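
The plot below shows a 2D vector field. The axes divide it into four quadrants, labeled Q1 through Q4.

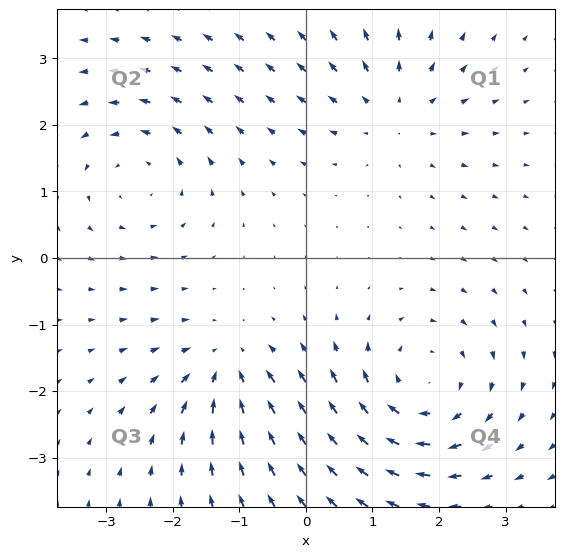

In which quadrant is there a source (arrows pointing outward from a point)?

The source sits at approximately (1.3, 2.2), which lies in quadrant Q1. The divergence there is about +3, positive as expected for a source.

Q1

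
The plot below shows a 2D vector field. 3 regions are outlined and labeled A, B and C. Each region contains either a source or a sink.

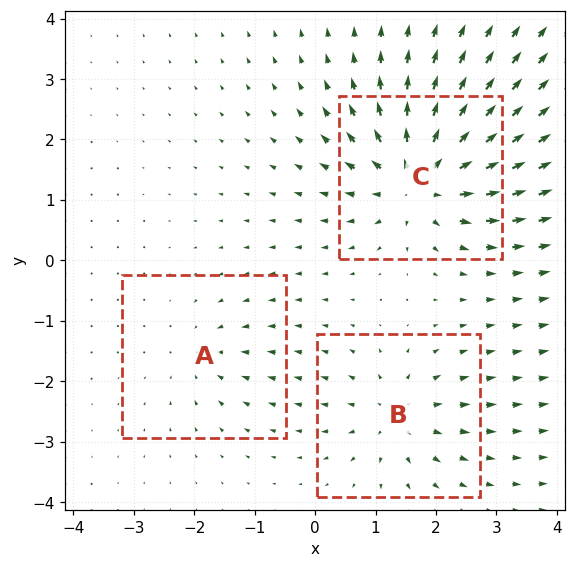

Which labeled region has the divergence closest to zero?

A

Divergence at each region's feature centre — A: about -2, B: about +4, C: about +6. Region A is closest to zero.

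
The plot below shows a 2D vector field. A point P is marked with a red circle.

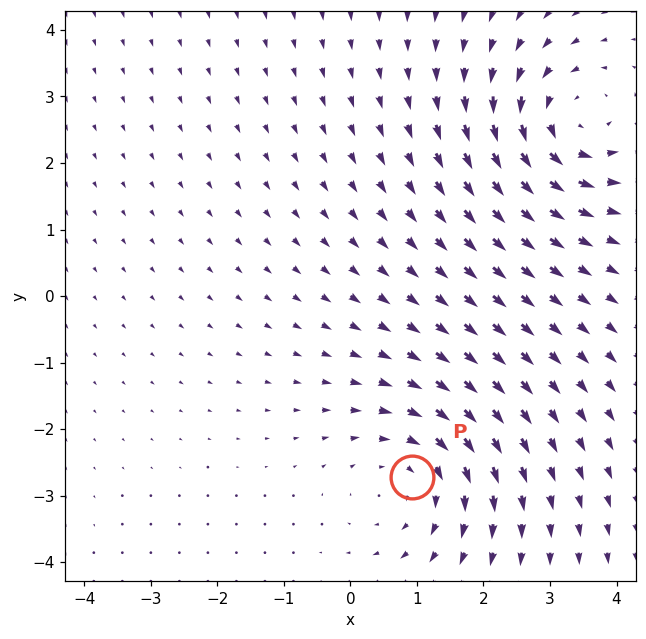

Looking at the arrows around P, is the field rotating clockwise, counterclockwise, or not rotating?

clockwise

Near P at (0.9, -2.7) the arrows circulate clockwise. The curl (z-component) there is about -4; negative curl means clockwise rotation.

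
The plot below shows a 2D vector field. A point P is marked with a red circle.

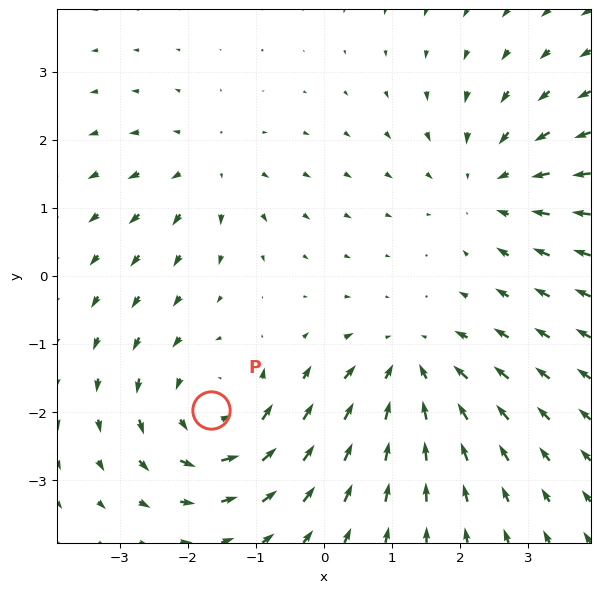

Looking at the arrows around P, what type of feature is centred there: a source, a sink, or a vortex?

vortex

At P (-1.7, -2.0) the arrows circulate counterclockwise. Divergence ≈0, curl about +5 — near-zero divergence with nonzero curl is a vortex.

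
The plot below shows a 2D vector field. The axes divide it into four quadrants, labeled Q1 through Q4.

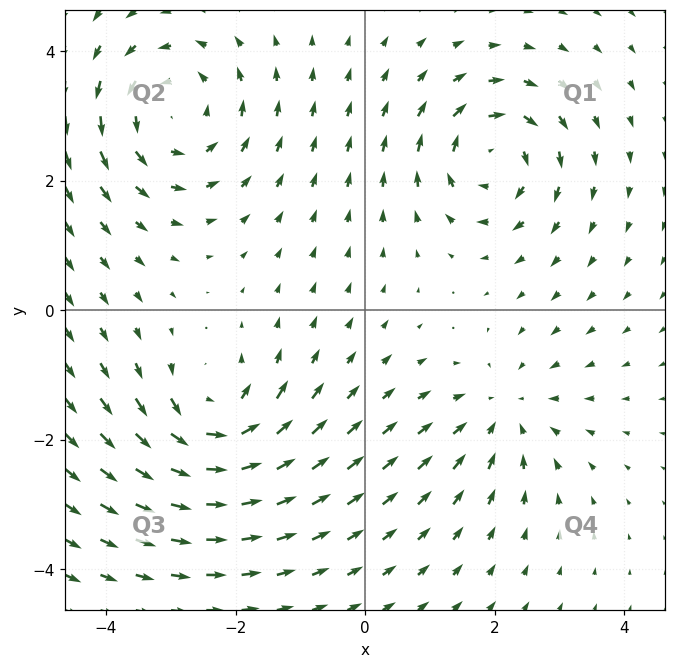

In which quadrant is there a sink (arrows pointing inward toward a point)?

Q4

The sink sits at approximately (2.2, -1.6), which lies in quadrant Q4. The divergence there is about -3, negative as expected for a sink.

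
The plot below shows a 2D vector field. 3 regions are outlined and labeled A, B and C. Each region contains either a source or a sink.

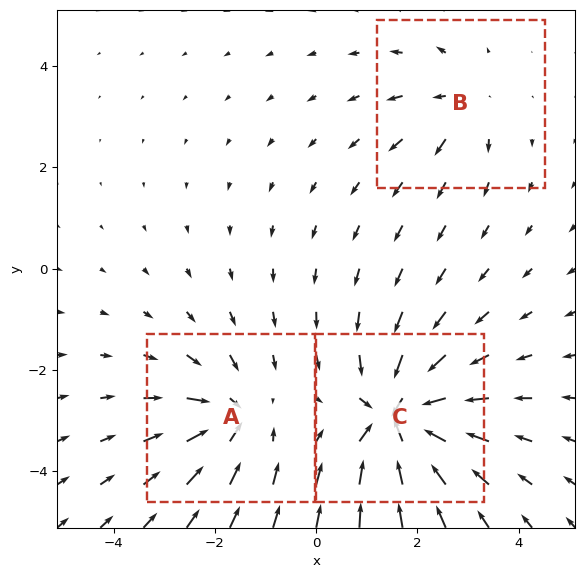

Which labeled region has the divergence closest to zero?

B

Divergence at each region's feature centre — A: about -4, B: about +3, C: about -6. Region B is closest to zero.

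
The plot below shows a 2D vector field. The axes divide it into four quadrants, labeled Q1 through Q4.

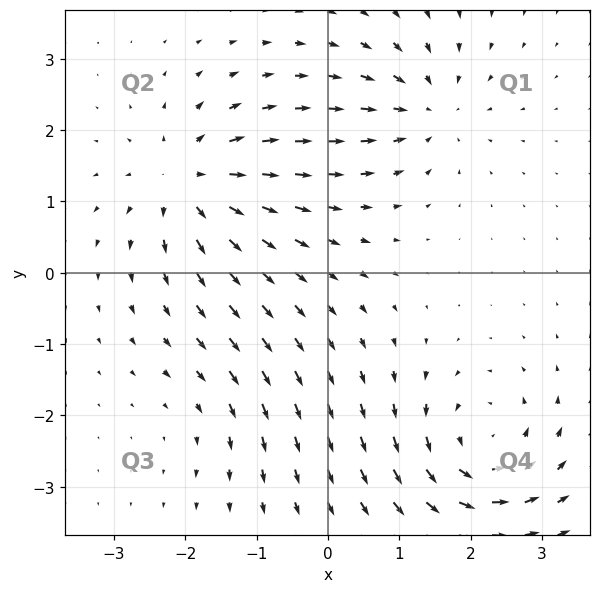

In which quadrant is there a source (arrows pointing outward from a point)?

The source sits at approximately (-1.9, 1.3), which lies in quadrant Q2. The divergence there is about +6, positive as expected for a source.

Q2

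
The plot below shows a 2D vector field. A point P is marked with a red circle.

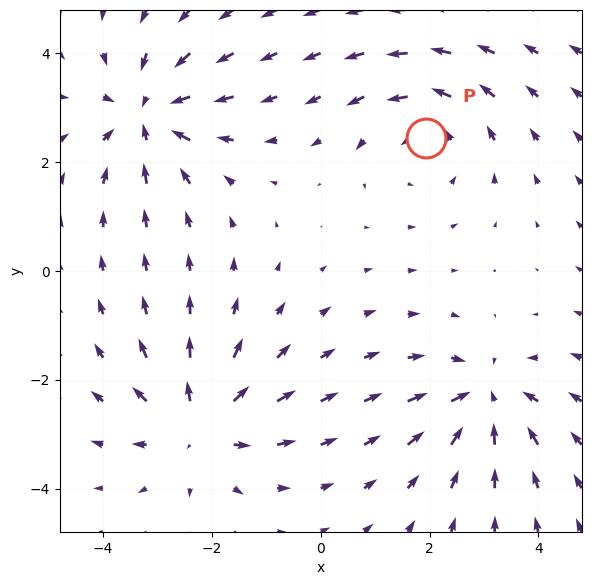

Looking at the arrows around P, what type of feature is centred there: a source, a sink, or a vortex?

At P (1.9, 2.4) the arrows circulate counterclockwise. Divergence ≈0, curl about +3 — near-zero divergence with nonzero curl is a vortex.

vortex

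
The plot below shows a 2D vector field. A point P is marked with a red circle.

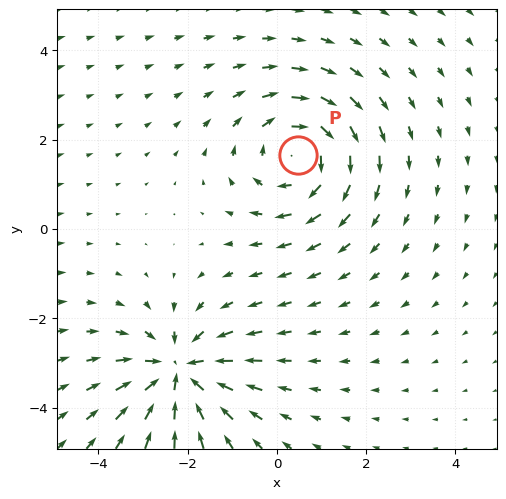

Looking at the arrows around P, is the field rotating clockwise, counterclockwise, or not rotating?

Near P at (0.5, 1.7) the arrows circulate clockwise. The curl (z-component) there is about -3; negative curl means clockwise rotation.

clockwise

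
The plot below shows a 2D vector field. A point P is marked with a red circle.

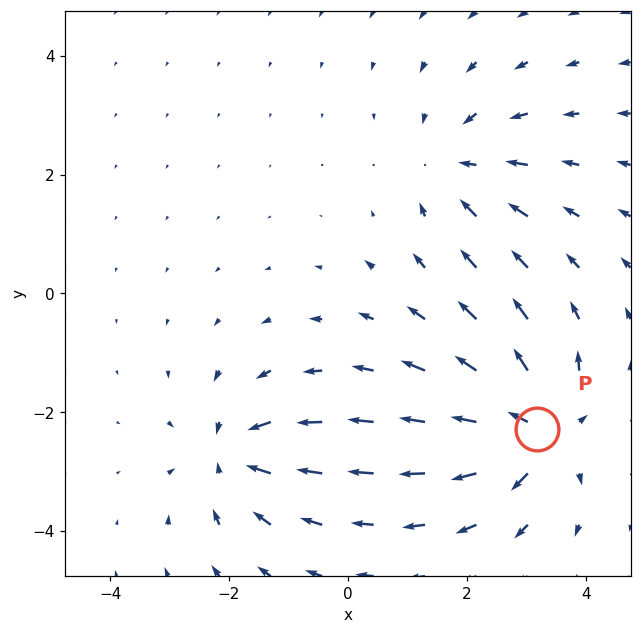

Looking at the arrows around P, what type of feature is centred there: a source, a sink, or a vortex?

source

At P (3.2, -2.3) the arrows spread outward. Divergence about +6, curl ≈0 — positive divergence with near-zero curl is a source.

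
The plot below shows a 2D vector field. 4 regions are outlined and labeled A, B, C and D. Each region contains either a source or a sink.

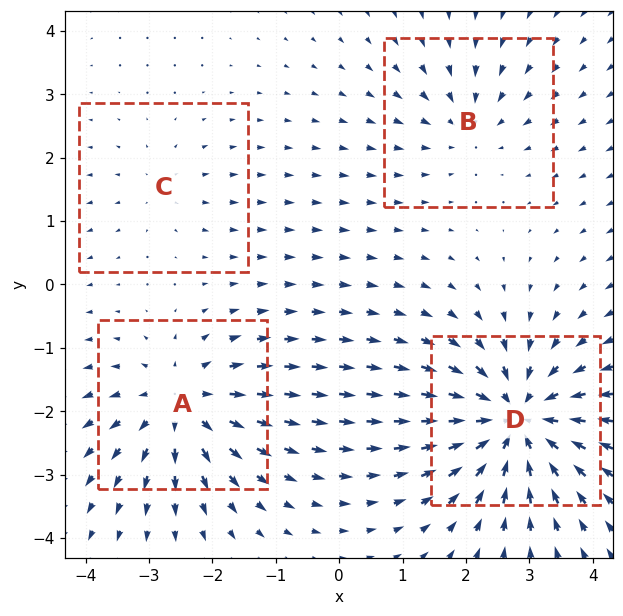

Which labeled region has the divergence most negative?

D

Divergence at each region's feature centre — A: about +6, B: about -4, C: about +2, D: about -8. Region D is most negative.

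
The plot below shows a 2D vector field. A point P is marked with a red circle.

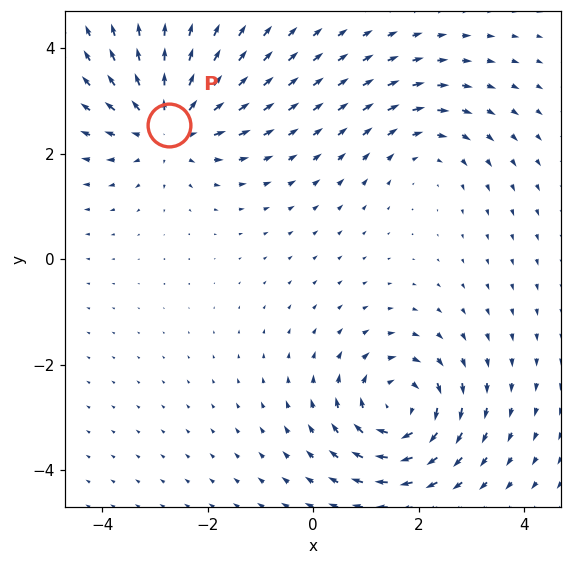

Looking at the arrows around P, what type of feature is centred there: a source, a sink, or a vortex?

At P (-2.7, 2.5) the arrows spread outward. Divergence about +5, curl ≈0 — positive divergence with near-zero curl is a source.

source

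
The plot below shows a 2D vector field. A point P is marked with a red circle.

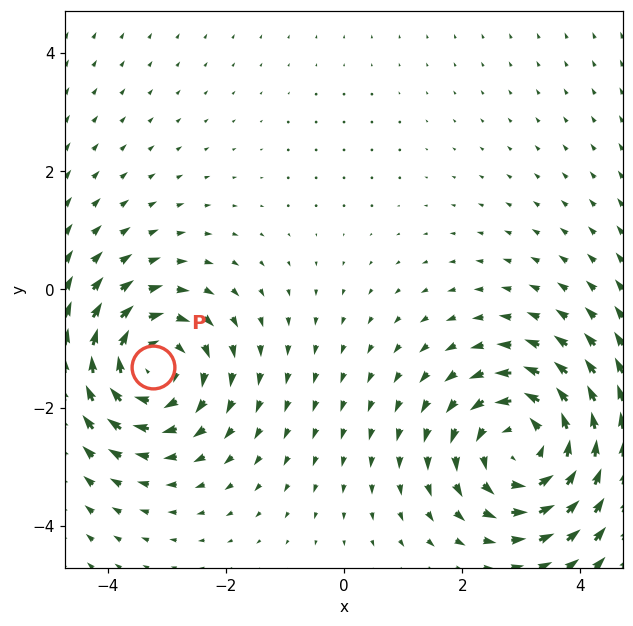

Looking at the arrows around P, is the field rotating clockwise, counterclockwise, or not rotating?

clockwise

Near P at (-3.2, -1.3) the arrows circulate clockwise. The curl (z-component) there is about -4; negative curl means clockwise rotation.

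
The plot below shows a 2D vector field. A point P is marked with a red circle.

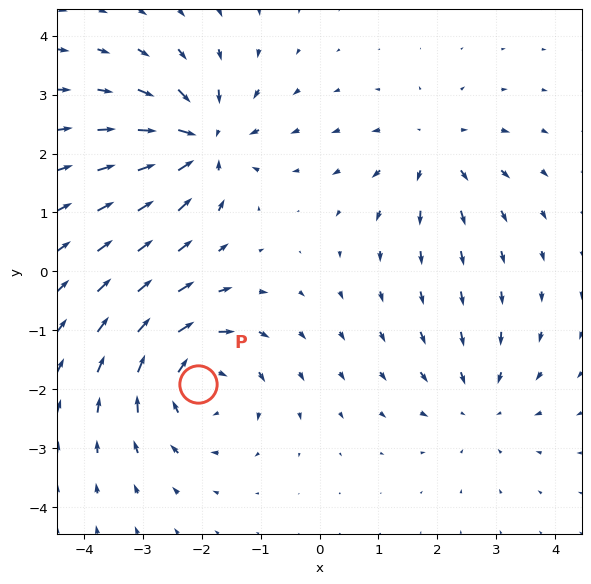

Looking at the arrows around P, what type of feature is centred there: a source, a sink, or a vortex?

At P (-2.1, -1.9) the arrows circulate clockwise. Divergence ≈0, curl about -4 — near-zero divergence with nonzero curl is a vortex.

vortex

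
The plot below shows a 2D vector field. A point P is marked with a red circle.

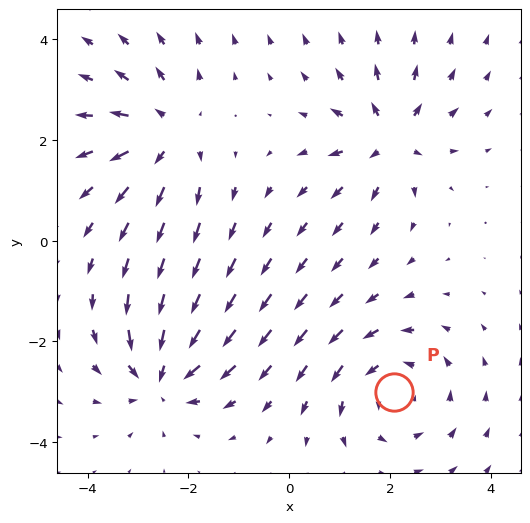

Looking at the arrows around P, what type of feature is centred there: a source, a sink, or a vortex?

vortex

At P (2.1, -3.0) the arrows circulate counterclockwise. Divergence ≈0, curl about +3 — near-zero divergence with nonzero curl is a vortex.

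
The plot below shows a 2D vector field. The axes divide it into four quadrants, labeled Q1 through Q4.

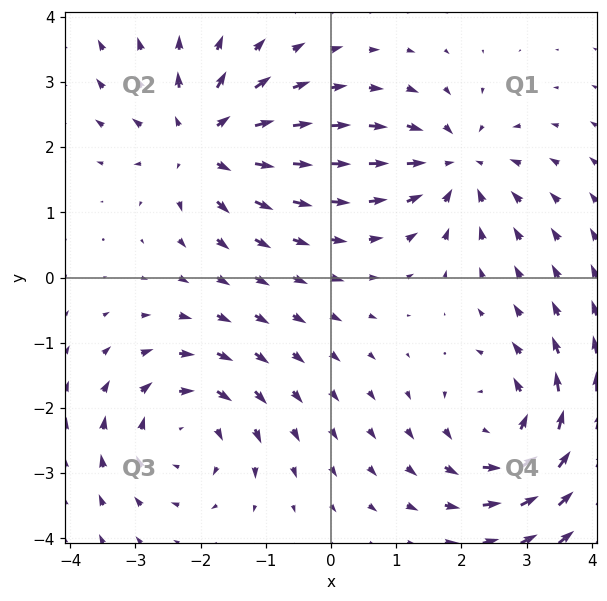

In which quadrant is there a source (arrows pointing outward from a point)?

Q2

The source sits at approximately (-2.0, 2.1), which lies in quadrant Q2. The divergence there is about +6, positive as expected for a source.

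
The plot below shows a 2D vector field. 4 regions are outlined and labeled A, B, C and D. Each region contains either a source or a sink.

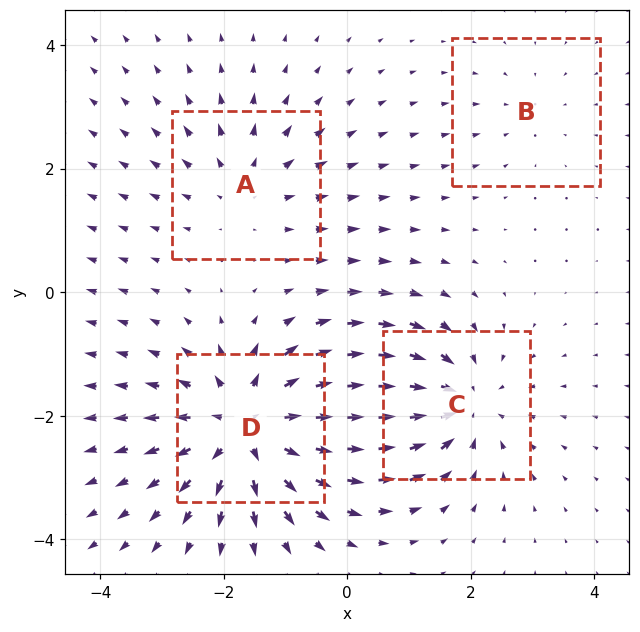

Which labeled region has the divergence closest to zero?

B

Divergence at each region's feature centre — A: about +3, B: about -2, C: about -5, D: about +7. Region B is closest to zero.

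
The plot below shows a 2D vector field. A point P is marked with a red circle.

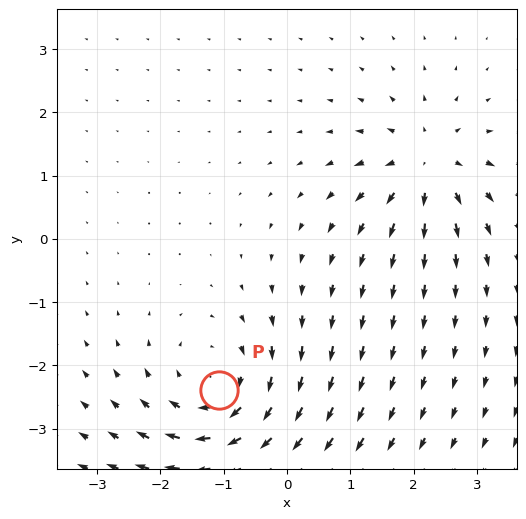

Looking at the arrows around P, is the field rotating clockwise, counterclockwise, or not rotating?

clockwise

Near P at (-1.1, -2.4) the arrows circulate clockwise. The curl (z-component) there is about -5; negative curl means clockwise rotation.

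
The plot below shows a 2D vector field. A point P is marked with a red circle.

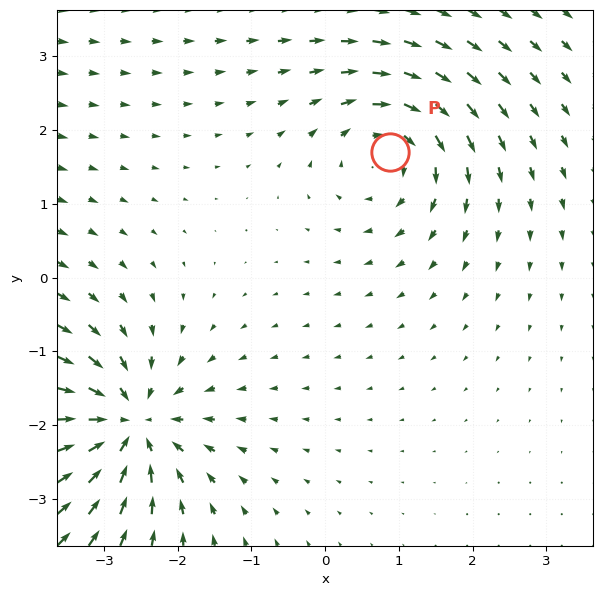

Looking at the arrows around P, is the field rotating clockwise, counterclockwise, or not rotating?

Near P at (0.9, 1.7) the arrows circulate clockwise. The curl (z-component) there is about -4; negative curl means clockwise rotation.

clockwise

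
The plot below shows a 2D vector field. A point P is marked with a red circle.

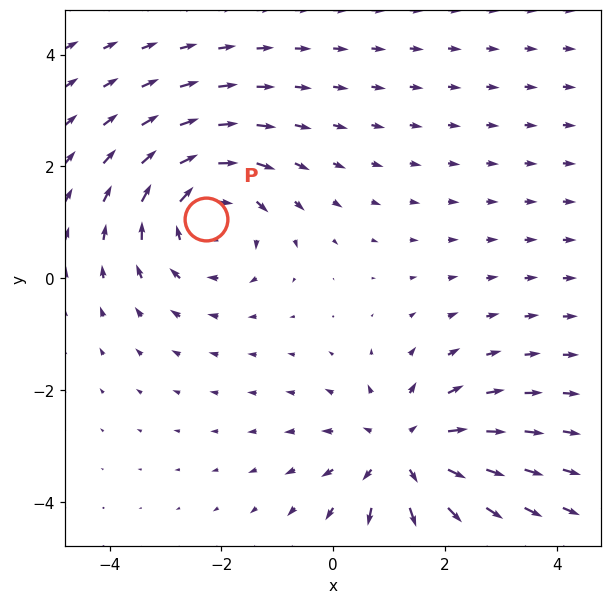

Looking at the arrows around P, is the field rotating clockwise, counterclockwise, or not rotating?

clockwise

Near P at (-2.3, 1.1) the arrows circulate clockwise. The curl (z-component) there is about -4; negative curl means clockwise rotation.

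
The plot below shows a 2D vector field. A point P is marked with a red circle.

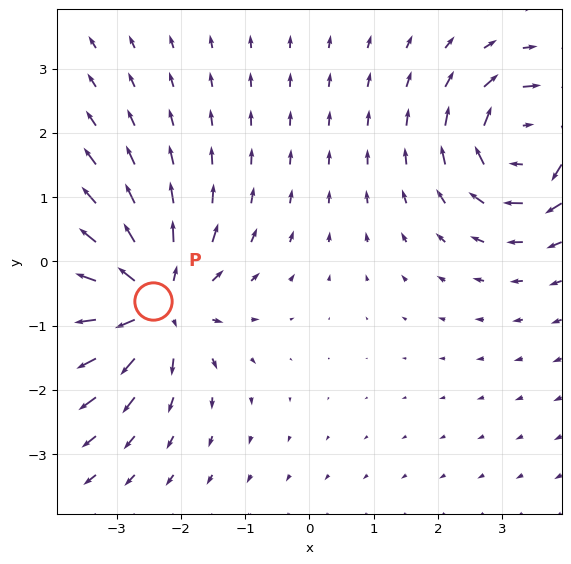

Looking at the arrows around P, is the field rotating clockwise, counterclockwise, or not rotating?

not rotating

Near P at (-2.4, -0.6) the arrows show no circulation. The curl there is ≈0.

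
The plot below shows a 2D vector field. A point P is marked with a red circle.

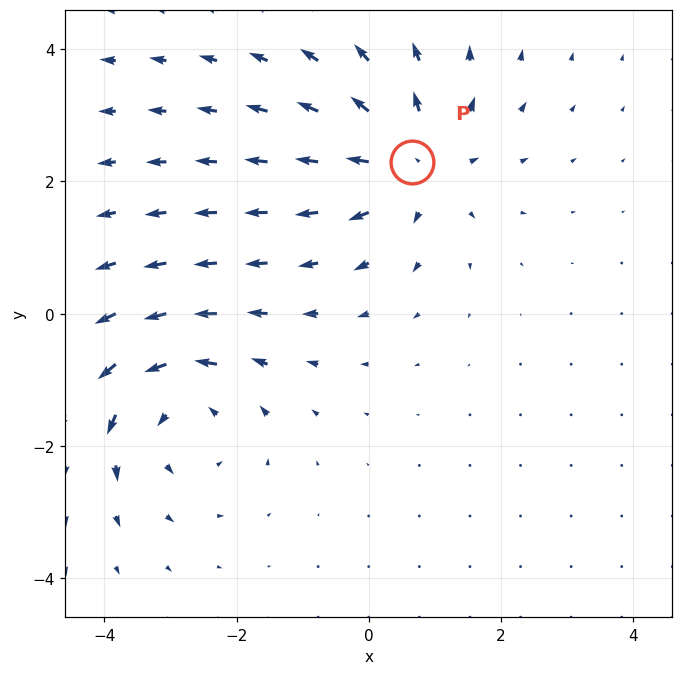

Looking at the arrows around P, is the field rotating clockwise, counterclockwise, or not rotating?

Near P at (0.7, 2.3) the arrows show no circulation. The curl there is ≈0.

not rotating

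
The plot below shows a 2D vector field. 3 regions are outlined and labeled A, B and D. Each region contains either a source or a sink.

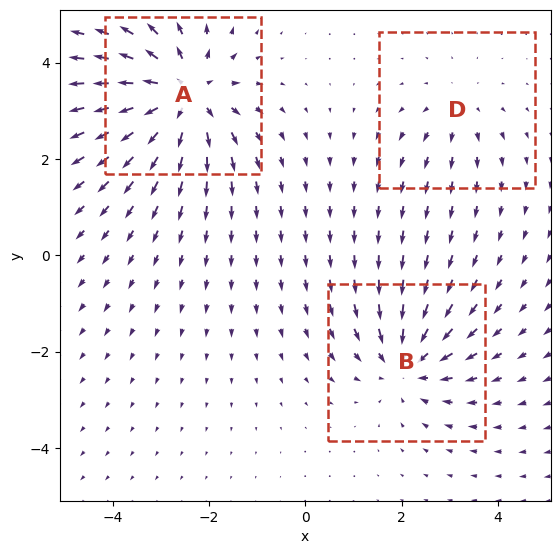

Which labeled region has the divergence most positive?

Divergence at each region's feature centre — A: about +5, B: about -4, D: about +2. Region A is most positive.

A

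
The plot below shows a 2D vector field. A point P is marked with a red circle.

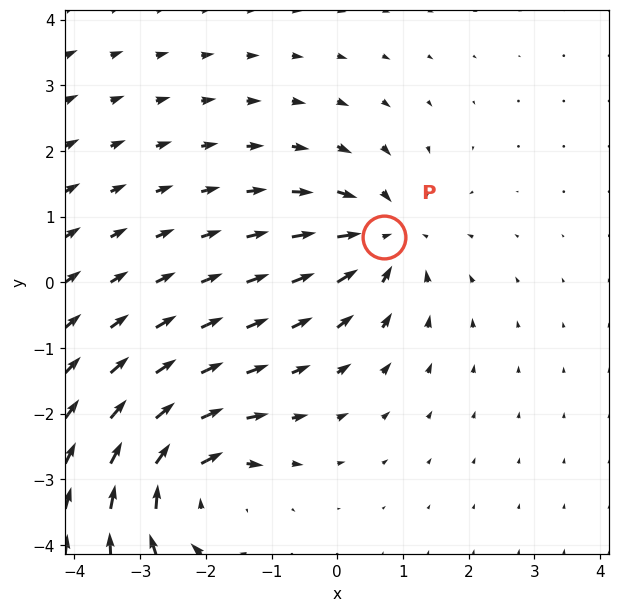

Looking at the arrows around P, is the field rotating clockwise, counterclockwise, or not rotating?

not rotating

Near P at (0.7, 0.7) the arrows show no circulation. The curl there is ≈0.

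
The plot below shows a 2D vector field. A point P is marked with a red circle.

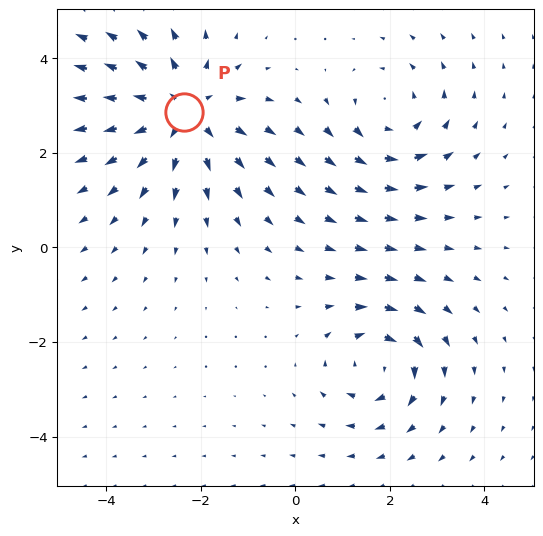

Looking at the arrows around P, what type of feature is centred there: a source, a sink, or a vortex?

At P (-2.4, 2.9) the arrows spread outward. Divergence about +4, curl ≈0 — positive divergence with near-zero curl is a source.

source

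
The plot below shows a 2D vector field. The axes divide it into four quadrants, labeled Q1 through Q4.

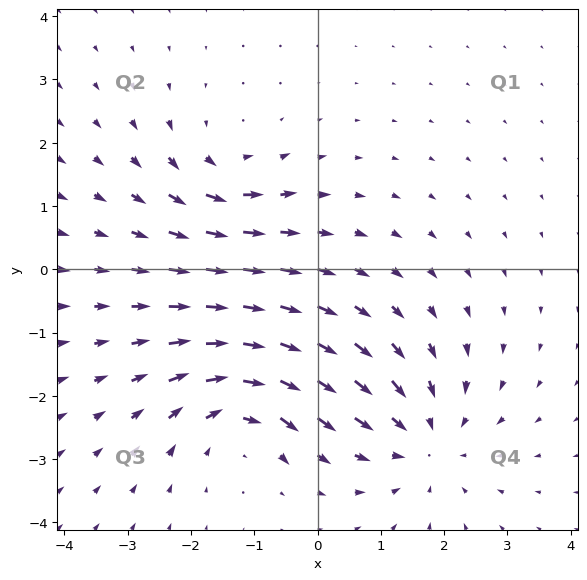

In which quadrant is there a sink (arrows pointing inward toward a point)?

The sink sits at approximately (1.7, -2.7), which lies in quadrant Q4. The divergence there is about -4, negative as expected for a sink.

Q4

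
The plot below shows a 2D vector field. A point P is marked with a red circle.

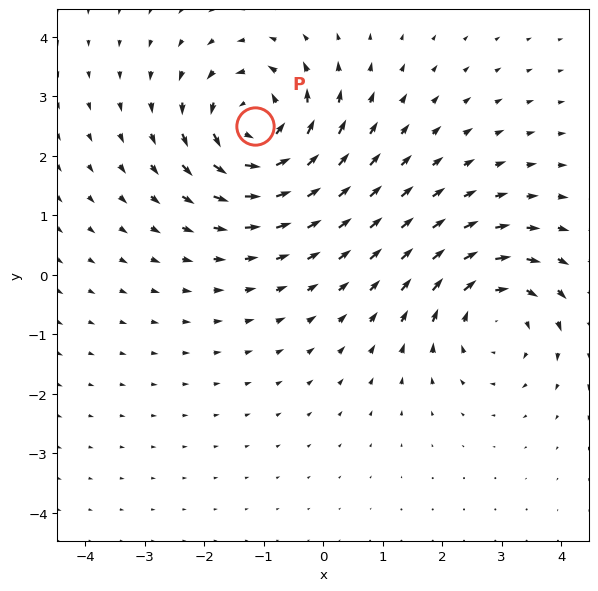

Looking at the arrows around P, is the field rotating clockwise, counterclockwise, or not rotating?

counterclockwise

Near P at (-1.1, 2.5) the arrows circulate counterclockwise. The curl (z-component) there is about +5; positive curl means counterclockwise rotation.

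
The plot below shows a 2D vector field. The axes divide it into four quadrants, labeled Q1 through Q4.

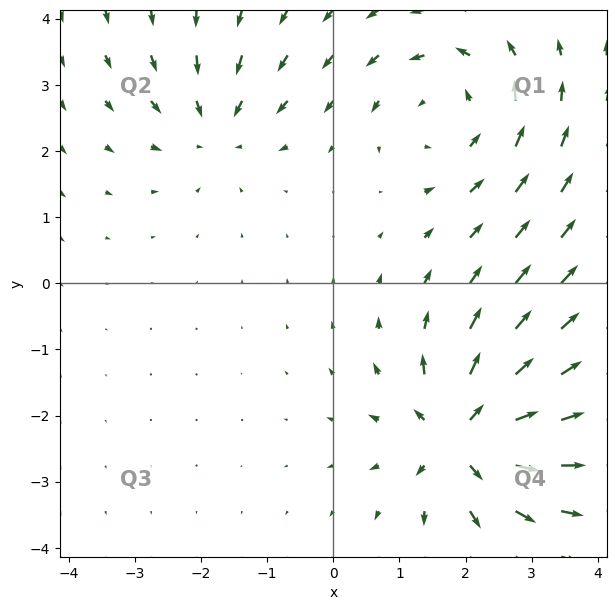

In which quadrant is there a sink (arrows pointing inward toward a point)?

The sink sits at approximately (-1.8, 2.4), which lies in quadrant Q2. The divergence there is about -3, negative as expected for a sink.

Q2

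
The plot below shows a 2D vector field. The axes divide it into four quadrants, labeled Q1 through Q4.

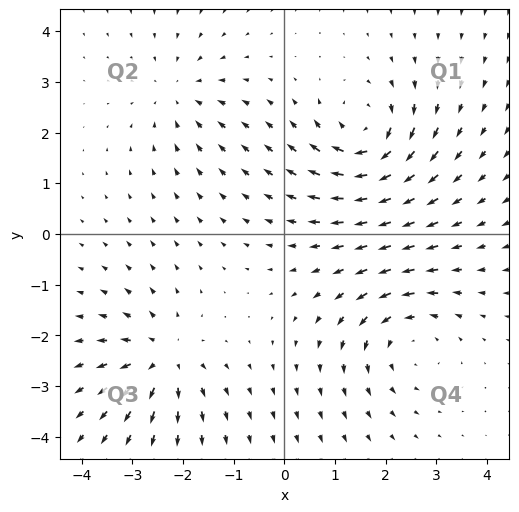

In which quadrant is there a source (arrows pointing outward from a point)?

Q3

The source sits at approximately (-2.4, -2.4), which lies in quadrant Q3. The divergence there is about +4, positive as expected for a source.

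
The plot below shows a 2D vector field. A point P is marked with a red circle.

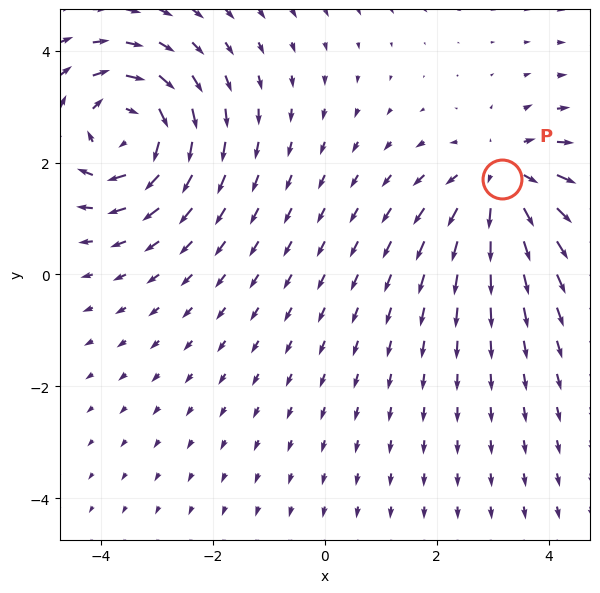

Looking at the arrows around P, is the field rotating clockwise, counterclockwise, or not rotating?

not rotating

Near P at (3.2, 1.7) the arrows show no circulation. The curl there is ≈0.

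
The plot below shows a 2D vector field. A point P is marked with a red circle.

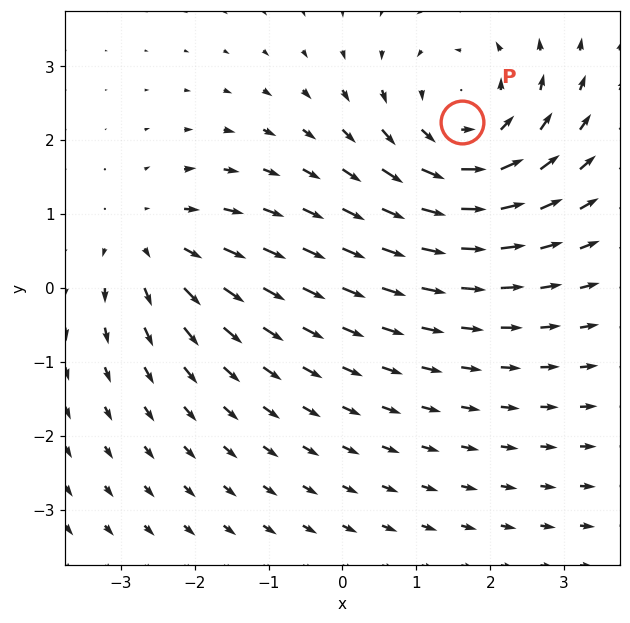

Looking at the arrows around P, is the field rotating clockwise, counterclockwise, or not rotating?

Near P at (1.6, 2.2) the arrows circulate counterclockwise. The curl (z-component) there is about +4; positive curl means counterclockwise rotation.

counterclockwise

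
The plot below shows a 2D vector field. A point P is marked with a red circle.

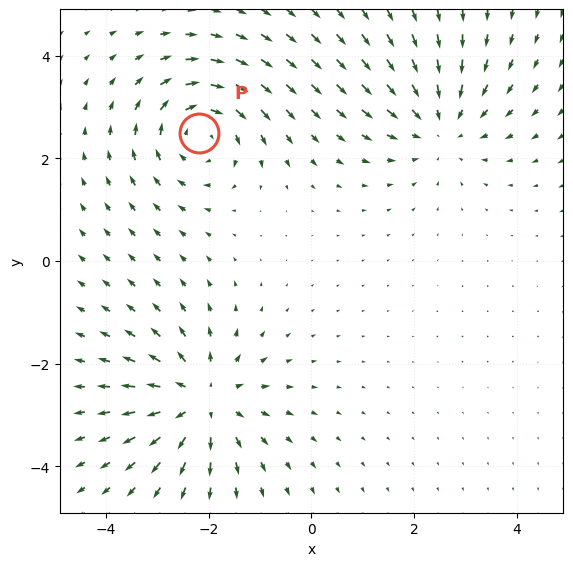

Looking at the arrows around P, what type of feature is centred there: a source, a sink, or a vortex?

vortex

At P (-2.2, 2.5) the arrows circulate clockwise. Divergence ≈0, curl about -3 — near-zero divergence with nonzero curl is a vortex.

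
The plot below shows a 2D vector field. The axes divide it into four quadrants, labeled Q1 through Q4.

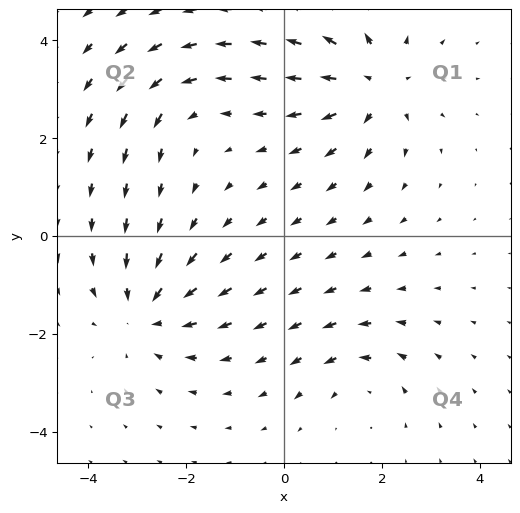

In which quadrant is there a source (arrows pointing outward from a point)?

Q1

The source sits at approximately (1.9, 3.1), which lies in quadrant Q1. The divergence there is about +4, positive as expected for a source.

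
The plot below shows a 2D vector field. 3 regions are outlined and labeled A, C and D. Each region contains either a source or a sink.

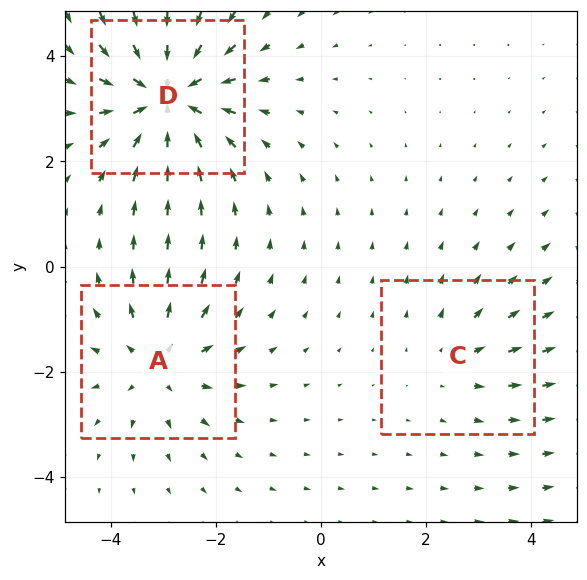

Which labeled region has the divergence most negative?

Divergence at each region's feature centre — A: about +3, C: about +2, D: about -5. Region D is most negative.

D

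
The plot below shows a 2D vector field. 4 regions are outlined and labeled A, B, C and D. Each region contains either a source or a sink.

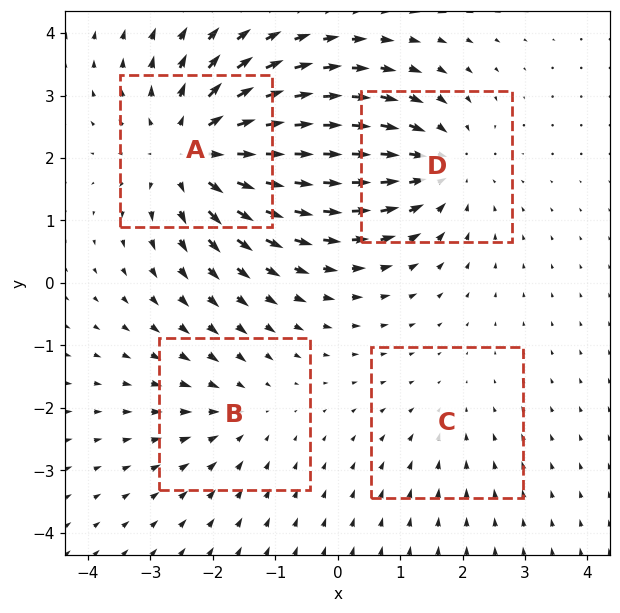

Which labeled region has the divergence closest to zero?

Divergence at each region's feature centre — A: about +6, B: about -3, C: about -2, D: about -4. Region C is closest to zero.

C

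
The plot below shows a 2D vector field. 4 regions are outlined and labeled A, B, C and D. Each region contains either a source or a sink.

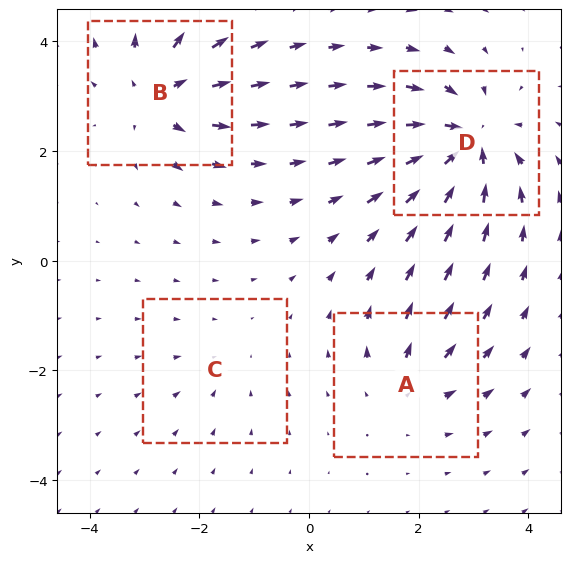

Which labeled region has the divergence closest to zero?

C

Divergence at each region's feature centre — A: about +4, B: about +6, C: about -2, D: about -8. Region C is closest to zero.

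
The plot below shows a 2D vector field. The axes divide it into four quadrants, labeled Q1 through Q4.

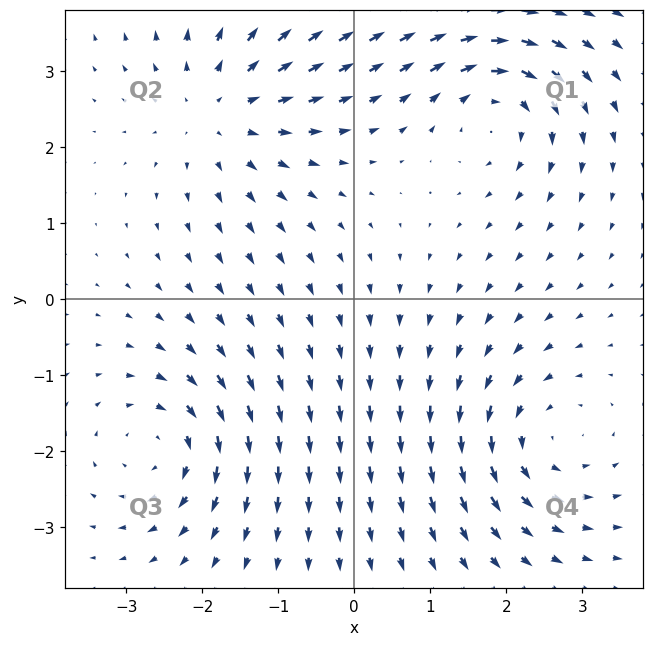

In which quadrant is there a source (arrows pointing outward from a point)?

Q2

The source sits at approximately (-1.8, 2.5), which lies in quadrant Q2. The divergence there is about +5, positive as expected for a source.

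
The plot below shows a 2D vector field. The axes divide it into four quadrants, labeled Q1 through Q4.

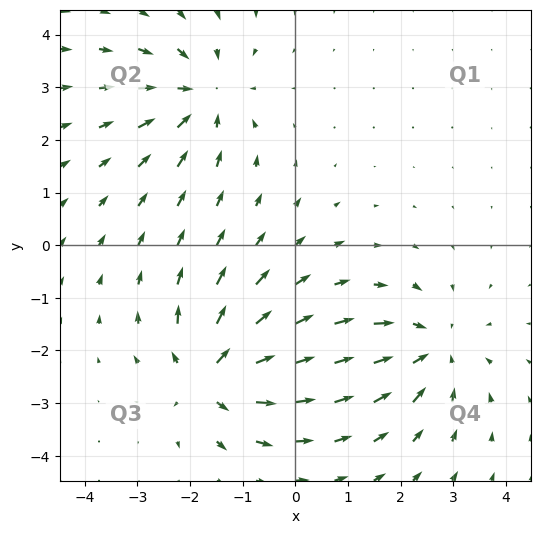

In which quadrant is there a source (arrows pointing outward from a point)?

The source sits at approximately (-1.6, -2.5), which lies in quadrant Q3. The divergence there is about +6, positive as expected for a source.

Q3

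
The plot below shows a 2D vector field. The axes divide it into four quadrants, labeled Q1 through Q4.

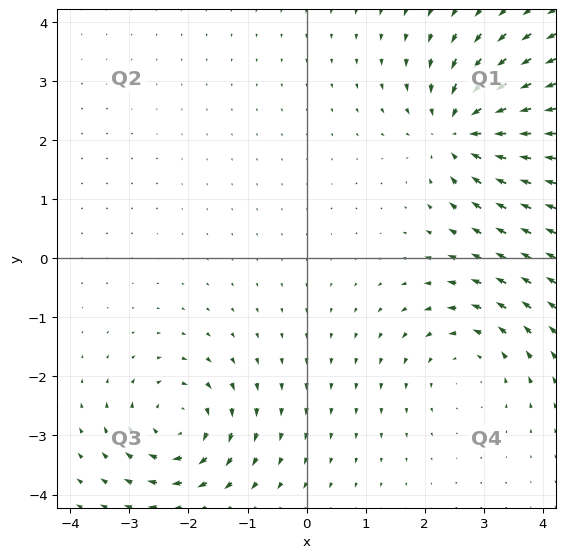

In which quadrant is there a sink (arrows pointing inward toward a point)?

The sink sits at approximately (2.6, 2.2), which lies in quadrant Q1. The divergence there is about -6, negative as expected for a sink.

Q1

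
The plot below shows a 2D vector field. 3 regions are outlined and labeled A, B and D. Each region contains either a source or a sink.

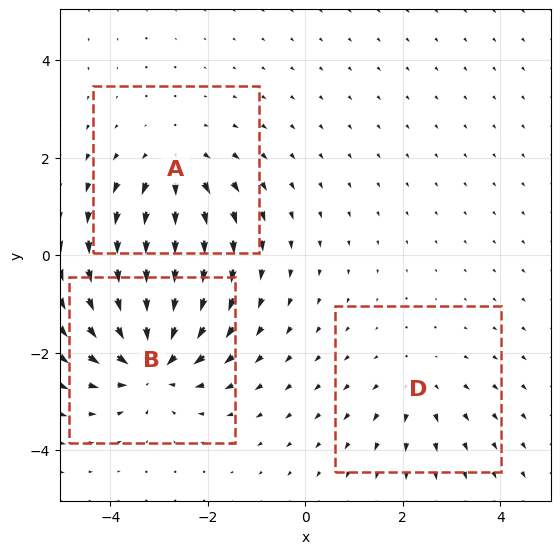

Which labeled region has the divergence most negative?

B

Divergence at each region's feature centre — A: about +3, B: about -5, D: about +2. Region B is most negative.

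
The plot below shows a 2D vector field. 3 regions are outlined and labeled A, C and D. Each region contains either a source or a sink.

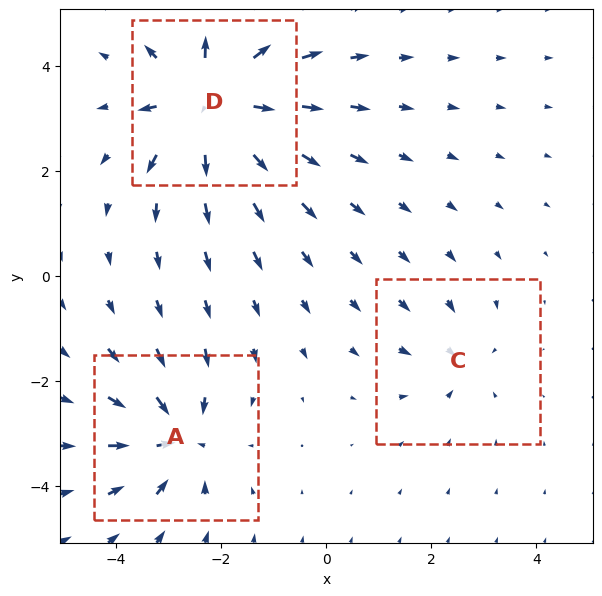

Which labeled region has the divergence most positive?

D

Divergence at each region's feature centre — A: about -4, C: about -2, D: about +6. Region D is most positive.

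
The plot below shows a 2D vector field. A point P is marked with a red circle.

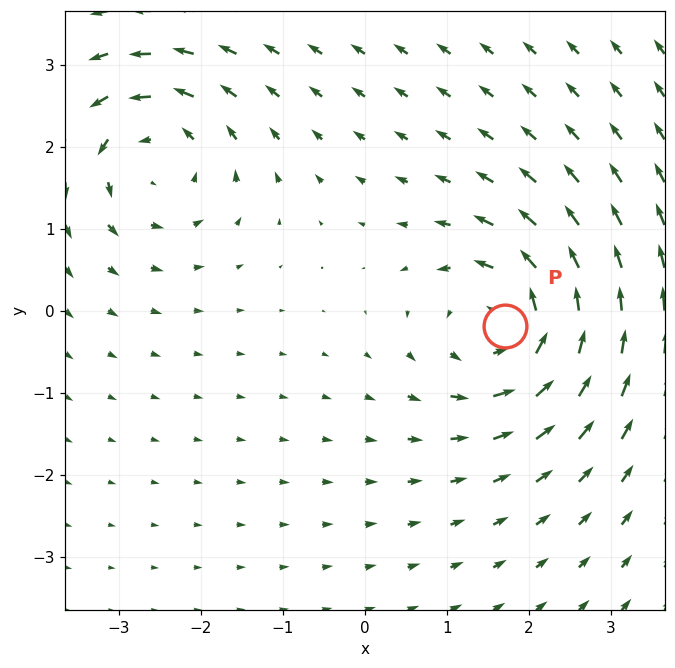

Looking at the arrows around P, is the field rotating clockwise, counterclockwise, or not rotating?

counterclockwise

Near P at (1.7, -0.2) the arrows circulate counterclockwise. The curl (z-component) there is about +5; positive curl means counterclockwise rotation.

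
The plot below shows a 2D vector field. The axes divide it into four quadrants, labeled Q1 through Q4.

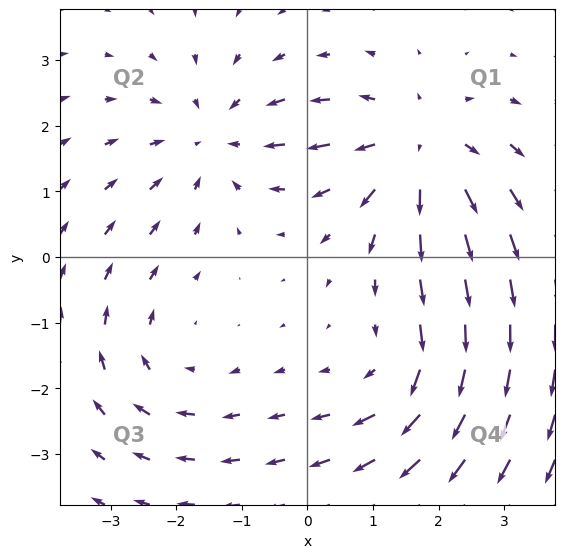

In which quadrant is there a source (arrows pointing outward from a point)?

Q1

The source sits at approximately (1.7, 1.6), which lies in quadrant Q1. The divergence there is about +4, positive as expected for a source.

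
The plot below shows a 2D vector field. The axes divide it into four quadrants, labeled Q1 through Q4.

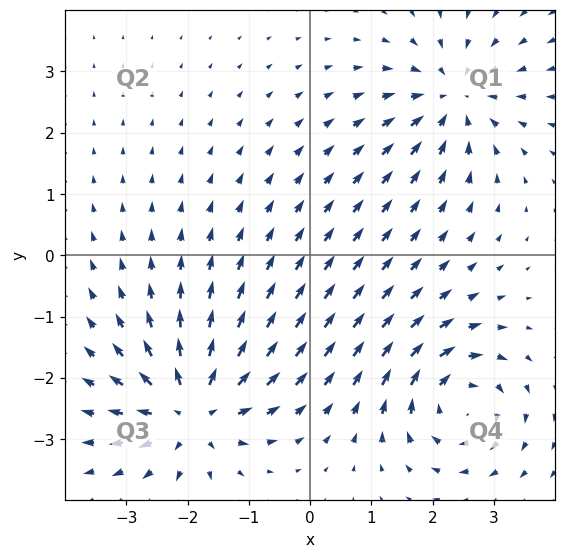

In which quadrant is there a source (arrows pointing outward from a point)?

The source sits at approximately (-1.9, -2.5), which lies in quadrant Q3. The divergence there is about +6, positive as expected for a source.

Q3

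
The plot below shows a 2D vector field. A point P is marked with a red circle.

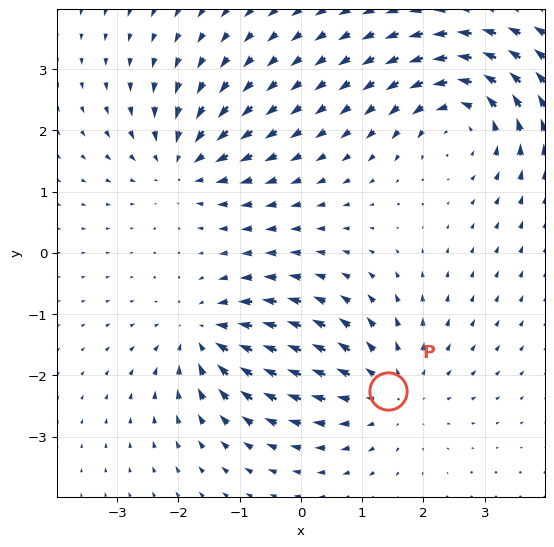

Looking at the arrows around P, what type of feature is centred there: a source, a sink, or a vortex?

At P (1.4, -2.3) the arrows spread outward. Divergence about +4, curl ≈0 — positive divergence with near-zero curl is a source.

source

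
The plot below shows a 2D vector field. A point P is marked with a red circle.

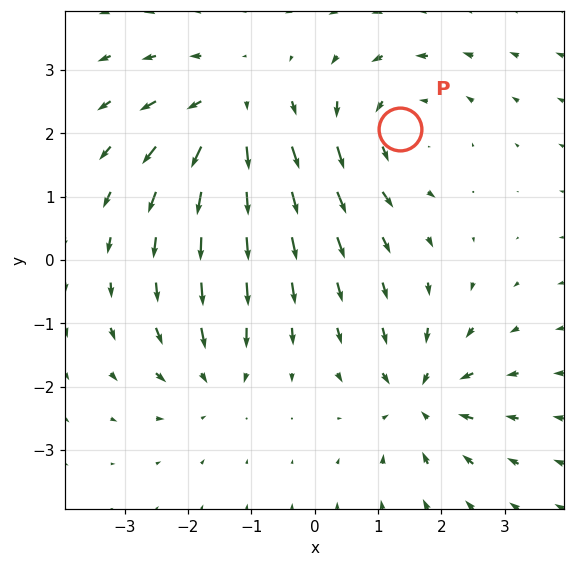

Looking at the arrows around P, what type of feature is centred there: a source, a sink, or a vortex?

At P (1.4, 2.1) the arrows circulate counterclockwise. Divergence ≈0, curl about +4 — near-zero divergence with nonzero curl is a vortex.

vortex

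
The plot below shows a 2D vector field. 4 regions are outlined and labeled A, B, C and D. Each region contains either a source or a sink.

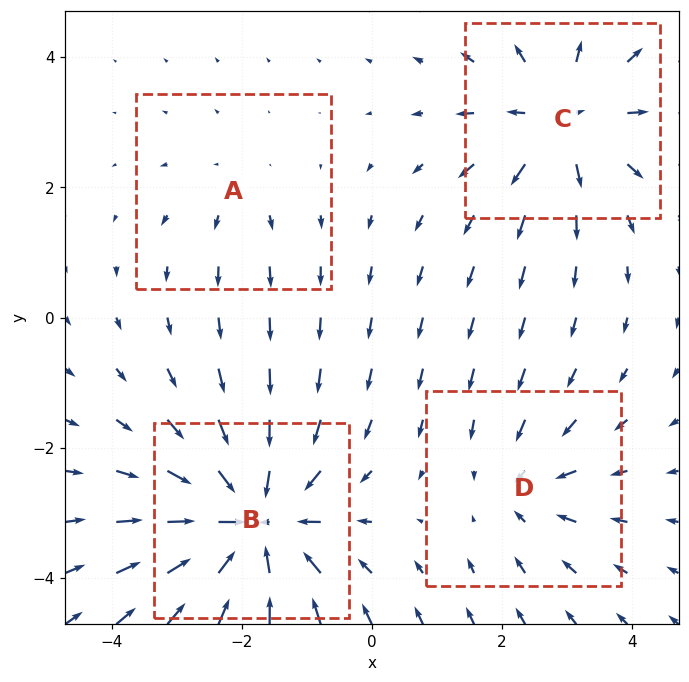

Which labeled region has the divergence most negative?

B

Divergence at each region's feature centre — A: about +2, B: about -7, C: about +5, D: about -3. Region B is most negative.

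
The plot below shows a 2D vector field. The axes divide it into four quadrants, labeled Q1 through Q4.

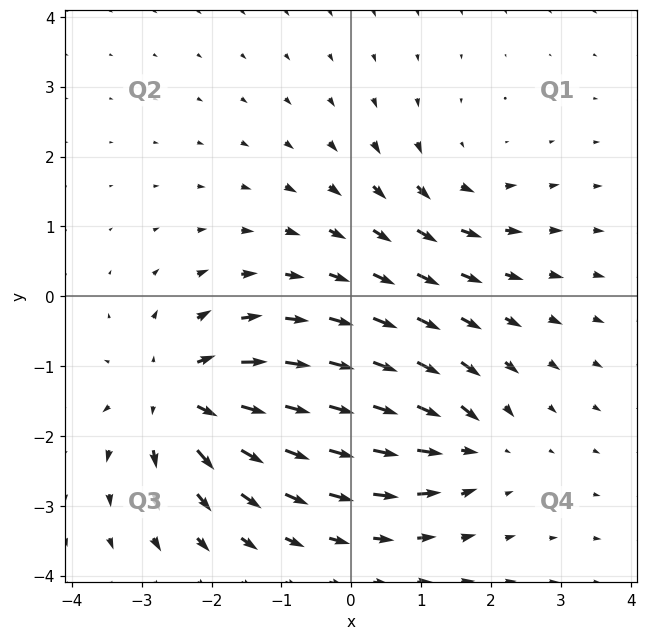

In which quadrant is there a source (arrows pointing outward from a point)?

Q3

The source sits at approximately (-2.5, -1.4), which lies in quadrant Q3. The divergence there is about +6, positive as expected for a source.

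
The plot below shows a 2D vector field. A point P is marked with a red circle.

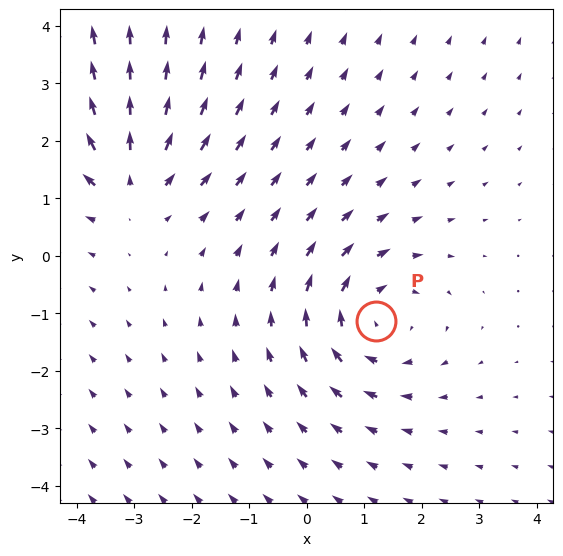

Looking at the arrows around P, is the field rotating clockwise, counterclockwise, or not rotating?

clockwise

Near P at (1.2, -1.1) the arrows circulate clockwise. The curl (z-component) there is about -3; negative curl means clockwise rotation.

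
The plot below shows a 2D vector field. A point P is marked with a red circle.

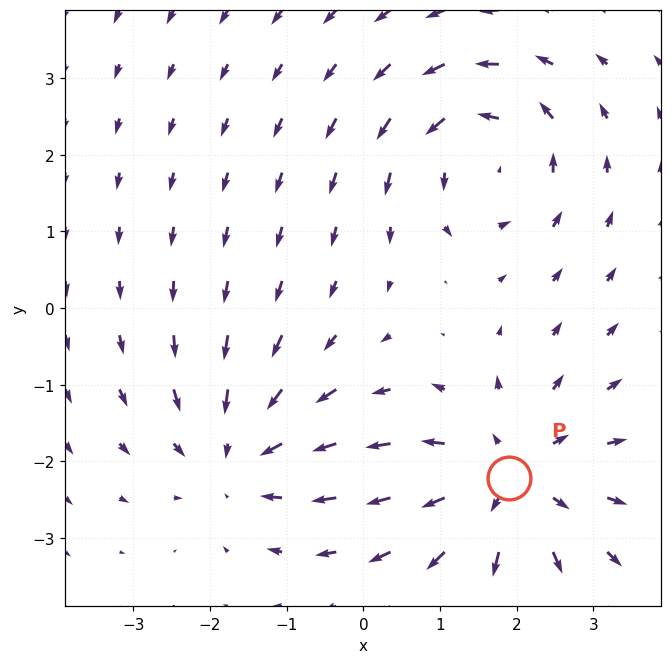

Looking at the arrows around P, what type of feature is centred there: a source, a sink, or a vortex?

At P (1.9, -2.2) the arrows spread outward. Divergence about +3, curl ≈0 — positive divergence with near-zero curl is a source.

source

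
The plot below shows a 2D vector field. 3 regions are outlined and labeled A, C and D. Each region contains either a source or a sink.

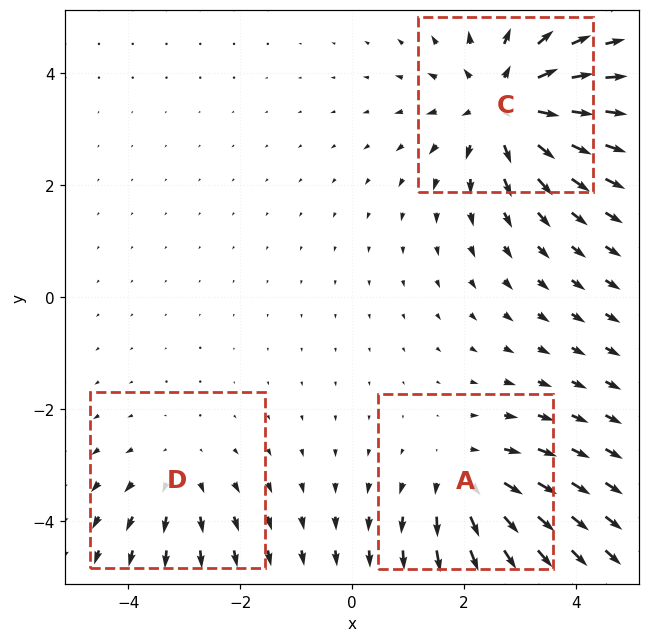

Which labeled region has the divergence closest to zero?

D

Divergence at each region's feature centre — A: about +3, C: about +4, D: about +2. Region D is closest to zero.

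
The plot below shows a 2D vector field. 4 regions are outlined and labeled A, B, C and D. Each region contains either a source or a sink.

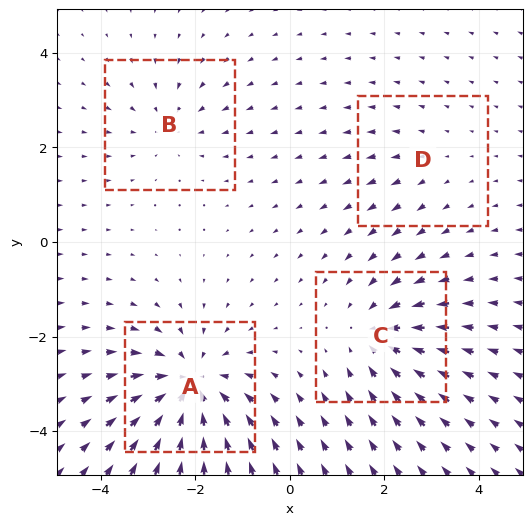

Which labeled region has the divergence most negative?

A

Divergence at each region's feature centre — A: about -7, B: about -3, C: about -5, D: about +2. Region A is most negative.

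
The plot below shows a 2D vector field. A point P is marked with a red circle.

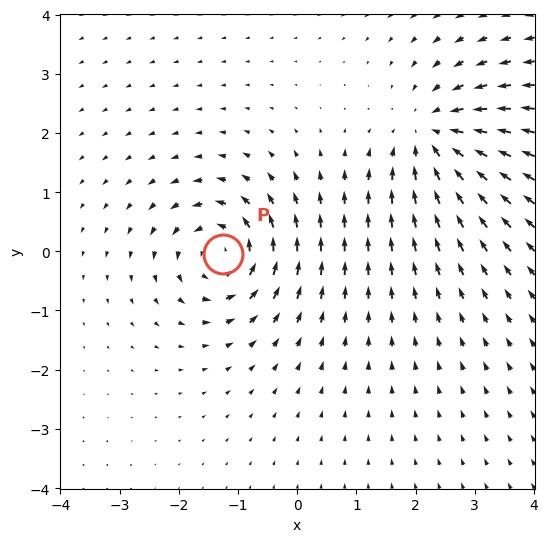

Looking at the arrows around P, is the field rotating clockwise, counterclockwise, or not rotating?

Near P at (-1.3, -0.0) the arrows circulate counterclockwise. The curl (z-component) there is about +5; positive curl means counterclockwise rotation.

counterclockwise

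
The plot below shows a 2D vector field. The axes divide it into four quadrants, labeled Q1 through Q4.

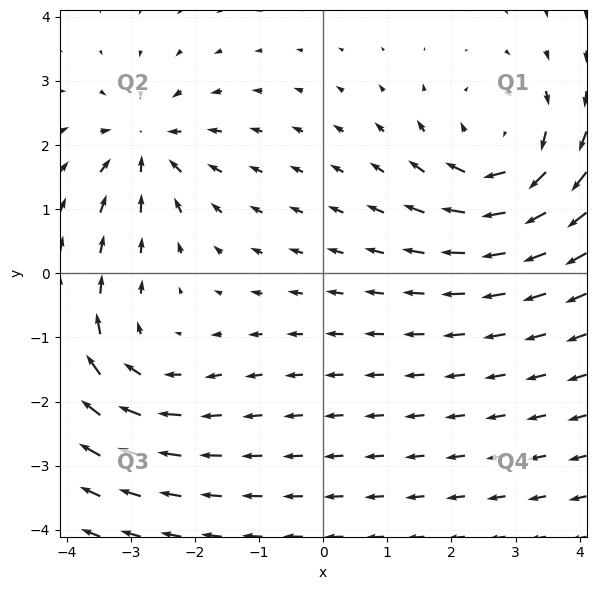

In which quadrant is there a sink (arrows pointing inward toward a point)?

The sink sits at approximately (-2.8, 2.0), which lies in quadrant Q2. The divergence there is about -5, negative as expected for a sink.

Q2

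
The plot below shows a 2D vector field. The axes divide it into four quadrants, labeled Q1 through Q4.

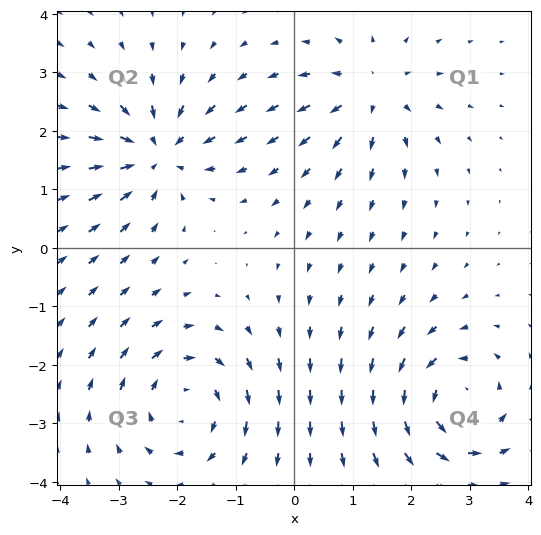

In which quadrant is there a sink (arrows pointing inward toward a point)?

Q2

The sink sits at approximately (-2.3, 1.6), which lies in quadrant Q2. The divergence there is about -5, negative as expected for a sink.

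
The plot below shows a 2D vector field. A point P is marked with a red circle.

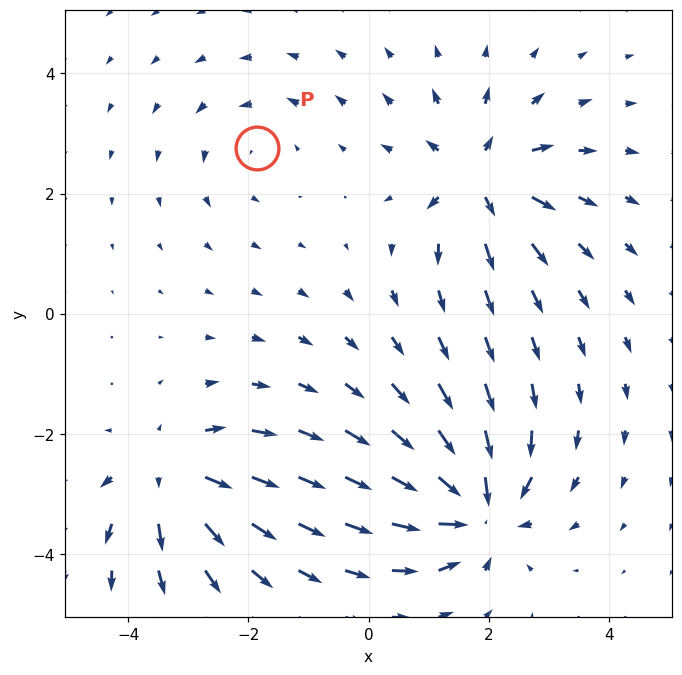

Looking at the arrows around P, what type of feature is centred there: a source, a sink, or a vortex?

vortex

At P (-1.9, 2.8) the arrows circulate counterclockwise. Divergence ≈0, curl about +2 — near-zero divergence with nonzero curl is a vortex.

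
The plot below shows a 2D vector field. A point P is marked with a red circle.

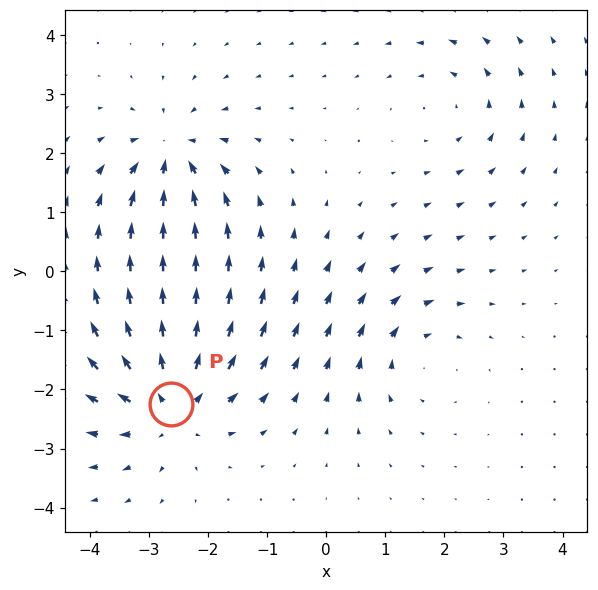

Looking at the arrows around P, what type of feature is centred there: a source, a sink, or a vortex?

At P (-2.6, -2.2) the arrows spread outward. Divergence about +5, curl ≈0 — positive divergence with near-zero curl is a source.

source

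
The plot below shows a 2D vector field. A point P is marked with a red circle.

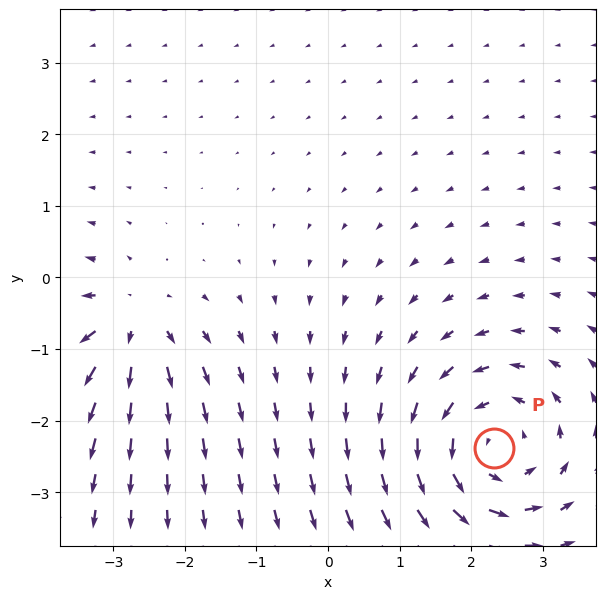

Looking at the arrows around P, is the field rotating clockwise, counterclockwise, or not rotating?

Near P at (2.3, -2.4) the arrows circulate counterclockwise. The curl (z-component) there is about +4; positive curl means counterclockwise rotation.

counterclockwise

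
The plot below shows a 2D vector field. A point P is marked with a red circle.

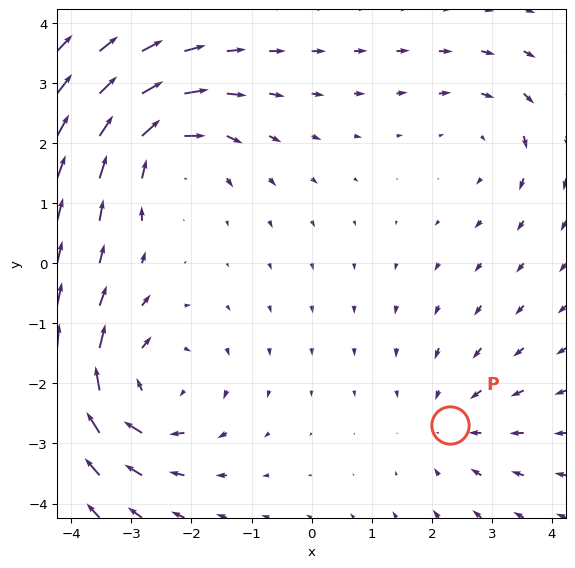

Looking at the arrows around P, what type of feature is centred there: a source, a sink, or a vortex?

At P (2.3, -2.7) the arrows converge inward. Divergence about -2, curl ≈0 — negative divergence with near-zero curl is a sink.

sink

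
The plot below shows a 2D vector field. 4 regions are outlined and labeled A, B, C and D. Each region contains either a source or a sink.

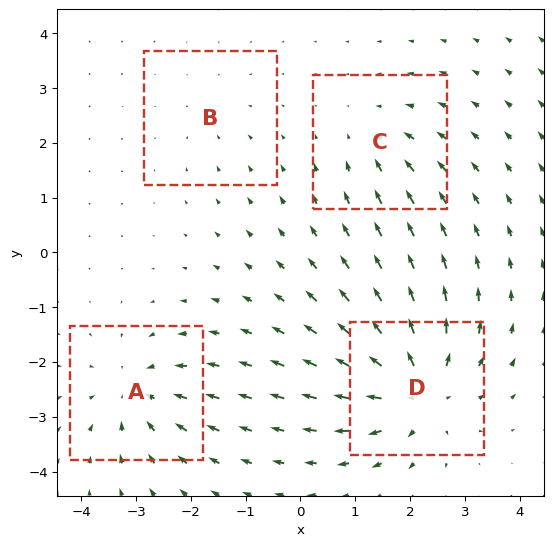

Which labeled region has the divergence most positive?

Divergence at each region's feature centre — A: about -5, B: about -2, C: about -3, D: about +7. Region D is most positive.

D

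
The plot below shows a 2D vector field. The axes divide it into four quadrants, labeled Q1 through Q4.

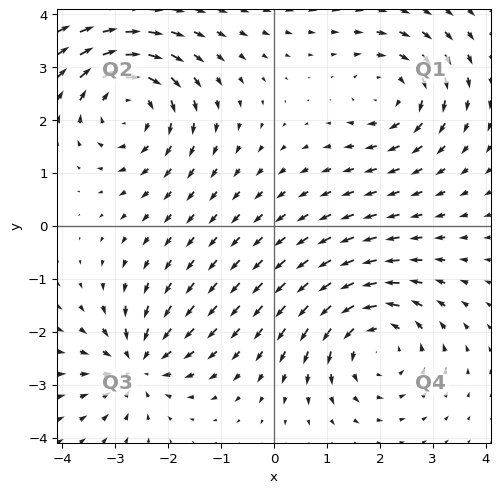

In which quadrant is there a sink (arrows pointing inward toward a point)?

The sink sits at approximately (-2.6, -2.6), which lies in quadrant Q3. The divergence there is about -4, negative as expected for a sink.

Q3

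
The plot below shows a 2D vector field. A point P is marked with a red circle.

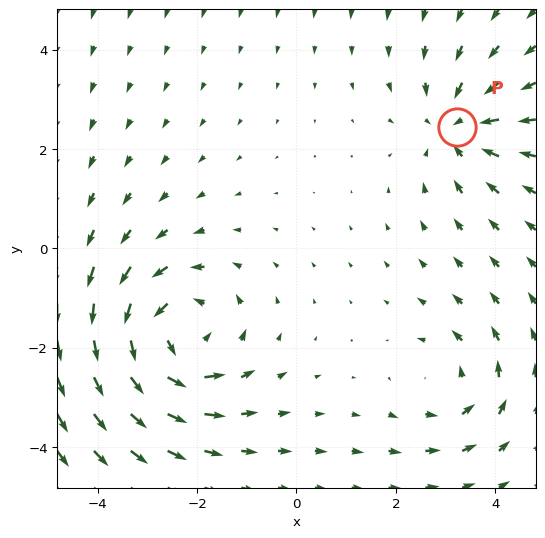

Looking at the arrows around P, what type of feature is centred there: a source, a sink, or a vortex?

sink

At P (3.2, 2.4) the arrows converge inward. Divergence about -3, curl ≈0 — negative divergence with near-zero curl is a sink.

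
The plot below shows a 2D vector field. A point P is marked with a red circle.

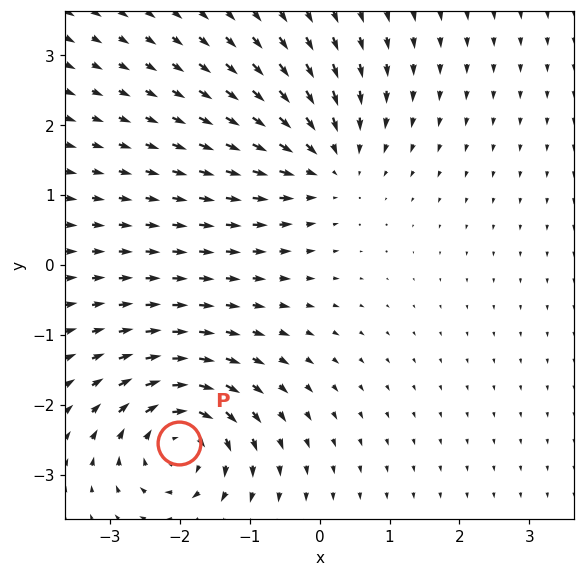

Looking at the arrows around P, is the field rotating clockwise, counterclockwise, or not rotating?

Near P at (-2.0, -2.5) the arrows circulate clockwise. The curl (z-component) there is about -5; negative curl means clockwise rotation.

clockwise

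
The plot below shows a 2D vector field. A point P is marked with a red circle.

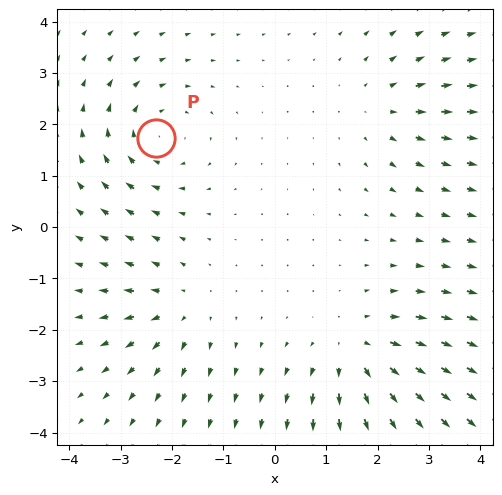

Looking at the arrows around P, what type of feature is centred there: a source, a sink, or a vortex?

vortex

At P (-2.3, 1.7) the arrows circulate clockwise. Divergence ≈0, curl about -4 — near-zero divergence with nonzero curl is a vortex.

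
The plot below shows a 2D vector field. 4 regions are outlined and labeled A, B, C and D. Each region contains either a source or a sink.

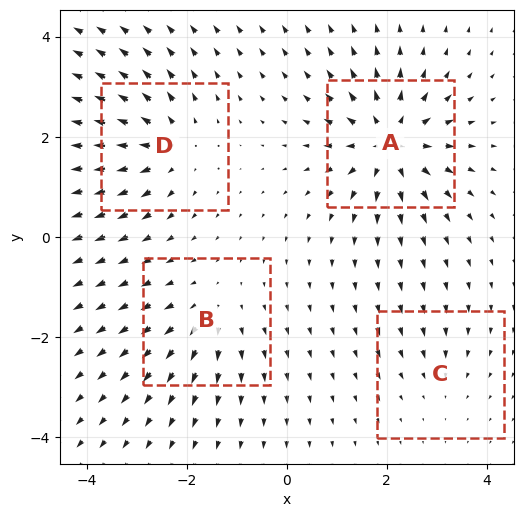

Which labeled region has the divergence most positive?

A

Divergence at each region's feature centre — A: about +8, B: about +4, C: about -2, D: about +5. Region A is most positive.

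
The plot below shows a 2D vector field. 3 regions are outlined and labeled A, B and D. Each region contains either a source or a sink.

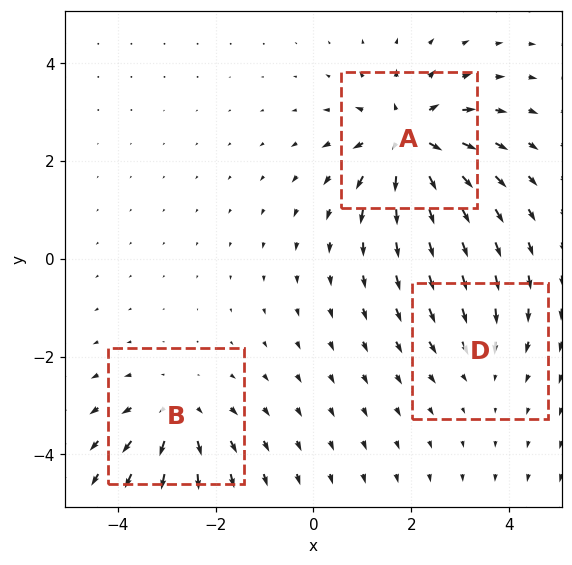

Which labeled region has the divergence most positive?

Divergence at each region's feature centre — A: about +6, B: about +4, D: about -2. Region A is most positive.

A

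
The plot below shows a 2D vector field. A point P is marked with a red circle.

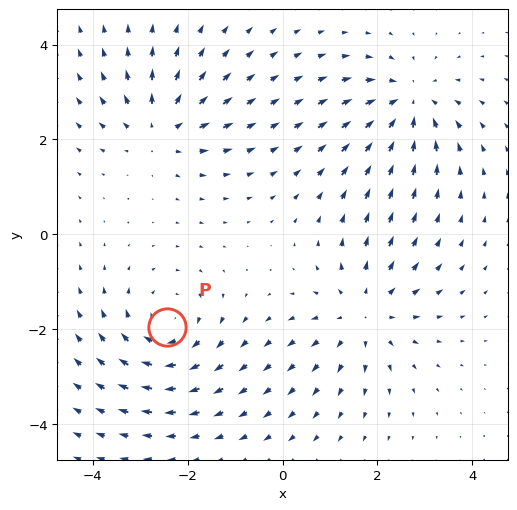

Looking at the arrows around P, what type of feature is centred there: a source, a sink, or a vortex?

vortex

At P (-2.4, -2.0) the arrows circulate clockwise. Divergence ≈0, curl about -3 — near-zero divergence with nonzero curl is a vortex.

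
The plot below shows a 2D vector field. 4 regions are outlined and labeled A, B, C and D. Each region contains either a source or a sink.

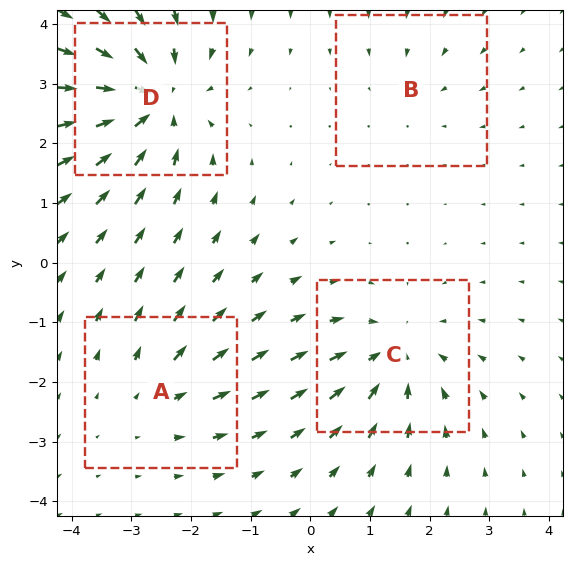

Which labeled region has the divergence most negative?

Divergence at each region's feature centre — A: about +3, B: about -2, C: about -5, D: about -7. Region D is most negative.

D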